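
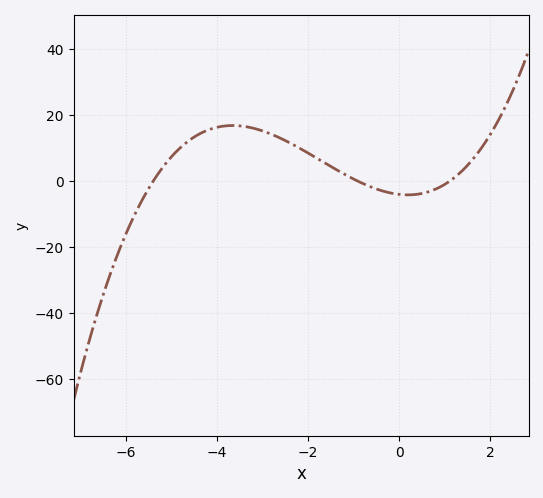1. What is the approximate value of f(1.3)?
2.18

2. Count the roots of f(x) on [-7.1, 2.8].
3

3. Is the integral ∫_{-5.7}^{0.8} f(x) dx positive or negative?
positive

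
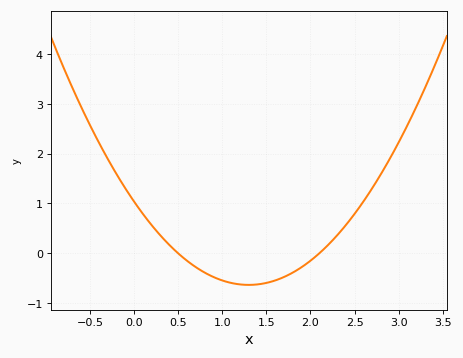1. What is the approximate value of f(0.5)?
0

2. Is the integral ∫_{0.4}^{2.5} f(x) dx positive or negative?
negative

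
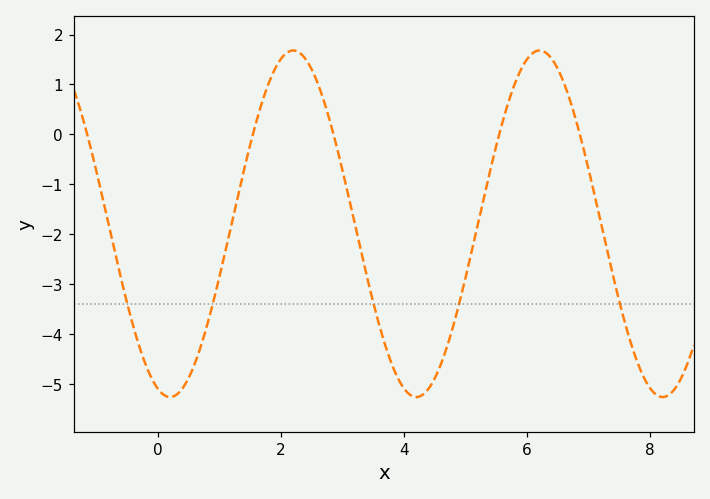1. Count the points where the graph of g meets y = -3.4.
5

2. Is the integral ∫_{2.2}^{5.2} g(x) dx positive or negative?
negative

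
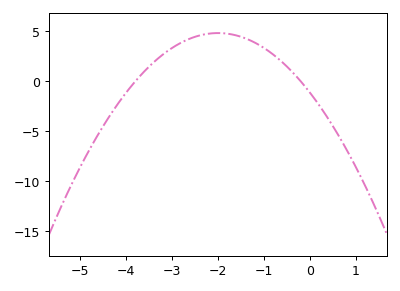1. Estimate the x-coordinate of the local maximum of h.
-2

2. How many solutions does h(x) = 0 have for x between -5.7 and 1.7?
2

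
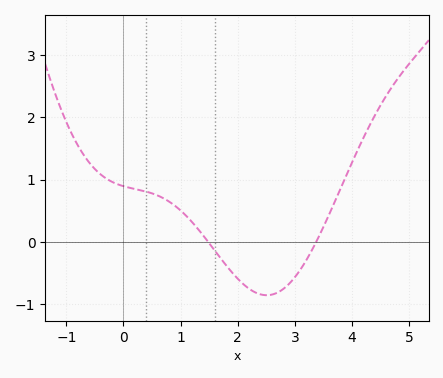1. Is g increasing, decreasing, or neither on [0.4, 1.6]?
decreasing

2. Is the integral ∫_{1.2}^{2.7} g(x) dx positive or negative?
negative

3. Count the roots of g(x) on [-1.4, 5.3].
2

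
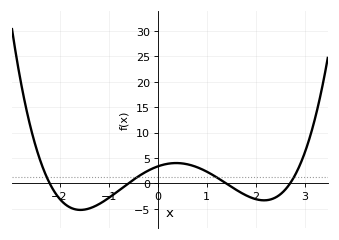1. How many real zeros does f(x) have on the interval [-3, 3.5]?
4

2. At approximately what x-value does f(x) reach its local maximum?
0.379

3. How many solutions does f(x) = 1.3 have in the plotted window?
4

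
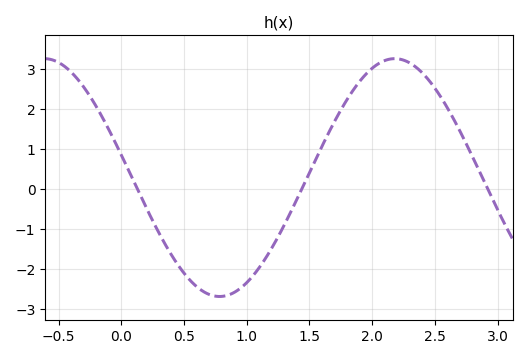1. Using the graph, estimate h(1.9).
2.7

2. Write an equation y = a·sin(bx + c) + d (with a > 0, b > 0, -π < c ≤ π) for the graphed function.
y = 2.98sin(2.25x + 2.95) + 0.29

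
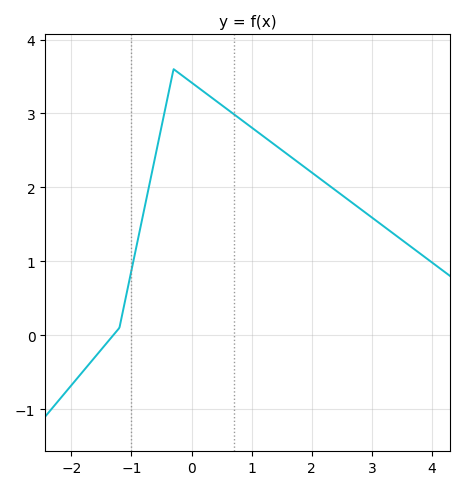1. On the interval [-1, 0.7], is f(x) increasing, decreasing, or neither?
neither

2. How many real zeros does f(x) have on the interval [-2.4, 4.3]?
1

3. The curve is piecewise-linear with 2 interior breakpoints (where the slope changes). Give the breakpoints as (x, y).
(-1.2, 0.1); (-0.3, 3.6)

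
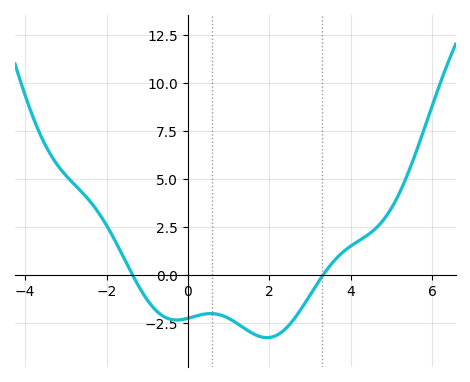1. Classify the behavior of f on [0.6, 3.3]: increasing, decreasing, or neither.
neither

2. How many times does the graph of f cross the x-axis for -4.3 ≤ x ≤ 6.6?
2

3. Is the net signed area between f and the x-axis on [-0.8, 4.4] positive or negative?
negative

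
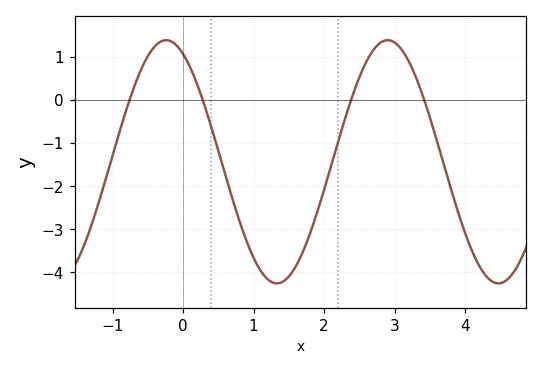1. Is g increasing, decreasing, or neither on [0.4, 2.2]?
neither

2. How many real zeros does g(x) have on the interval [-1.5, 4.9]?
4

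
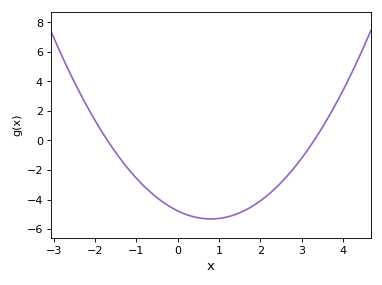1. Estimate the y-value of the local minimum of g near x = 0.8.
-5.31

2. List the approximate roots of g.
-1.7, 3.3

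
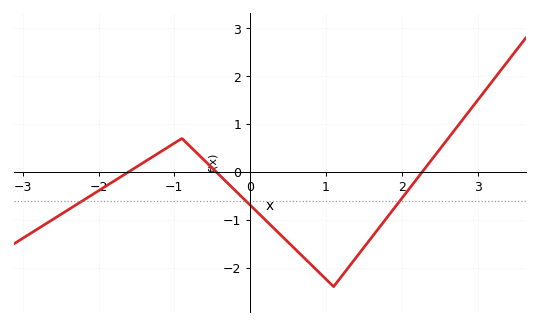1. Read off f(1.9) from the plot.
-0.8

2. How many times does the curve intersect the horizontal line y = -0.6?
3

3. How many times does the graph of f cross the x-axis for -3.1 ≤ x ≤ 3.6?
3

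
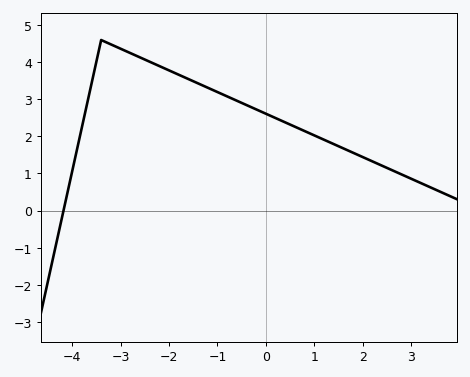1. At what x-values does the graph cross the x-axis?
-4.2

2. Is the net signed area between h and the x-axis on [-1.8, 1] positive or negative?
positive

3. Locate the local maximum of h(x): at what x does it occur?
-3.4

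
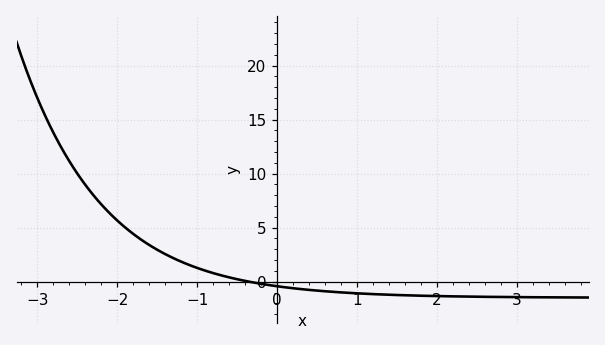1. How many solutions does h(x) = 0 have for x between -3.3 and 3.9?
1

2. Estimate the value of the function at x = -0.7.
0.591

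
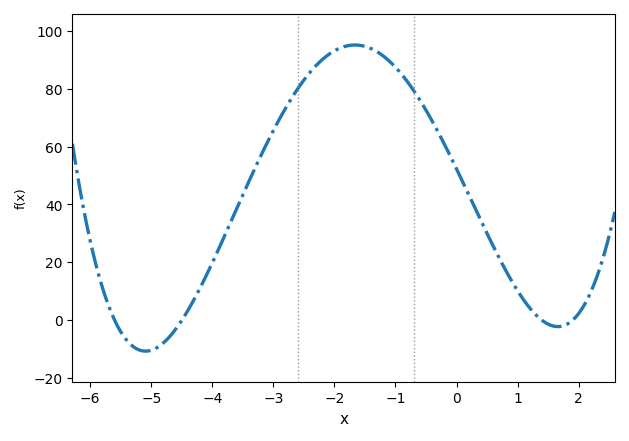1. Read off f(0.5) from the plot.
30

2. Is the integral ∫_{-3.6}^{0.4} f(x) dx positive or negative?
positive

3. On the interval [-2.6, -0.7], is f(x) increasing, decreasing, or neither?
neither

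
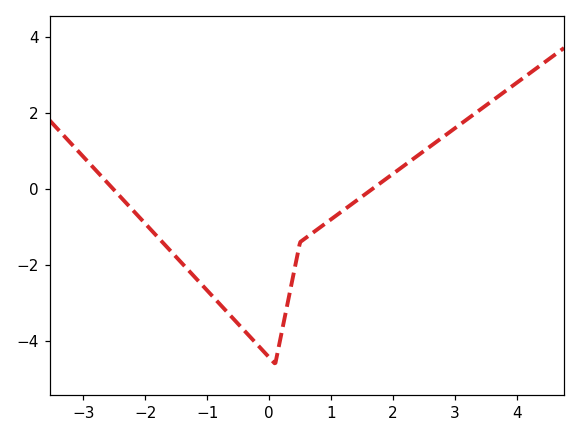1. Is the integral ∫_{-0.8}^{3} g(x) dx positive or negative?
negative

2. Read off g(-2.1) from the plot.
-0.8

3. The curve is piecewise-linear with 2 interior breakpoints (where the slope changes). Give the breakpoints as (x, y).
(0.1, -4.6); (0.5, -1.4)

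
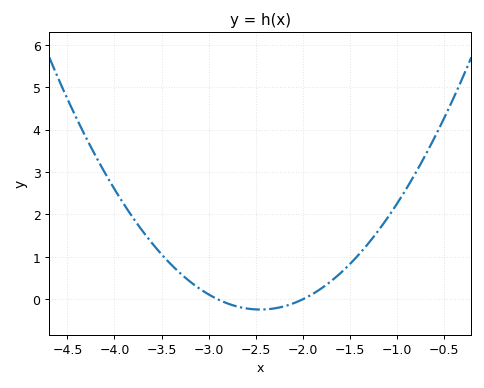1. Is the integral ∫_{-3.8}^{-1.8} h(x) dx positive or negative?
positive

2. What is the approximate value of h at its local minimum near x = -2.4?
-0.2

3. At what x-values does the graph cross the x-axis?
-2.9, -2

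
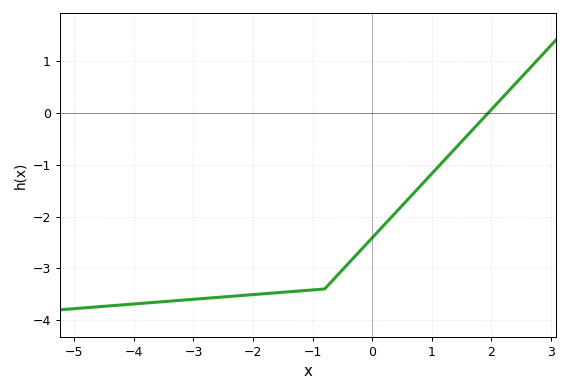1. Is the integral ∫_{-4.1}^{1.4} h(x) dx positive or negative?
negative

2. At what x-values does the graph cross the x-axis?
2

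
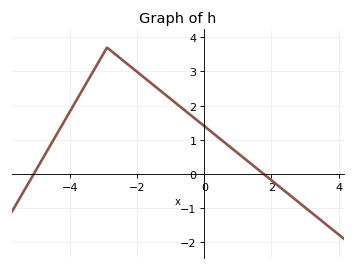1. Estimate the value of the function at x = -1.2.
2.35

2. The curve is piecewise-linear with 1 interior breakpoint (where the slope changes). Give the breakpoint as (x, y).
(-2.9, 3.7)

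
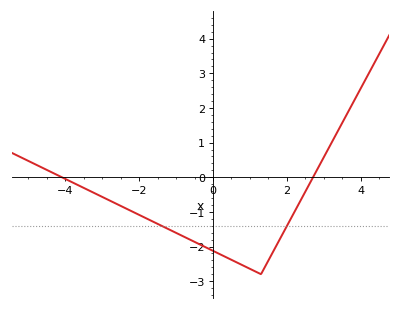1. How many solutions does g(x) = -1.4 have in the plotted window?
2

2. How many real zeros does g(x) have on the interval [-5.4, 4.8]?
2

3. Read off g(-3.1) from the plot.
-0.5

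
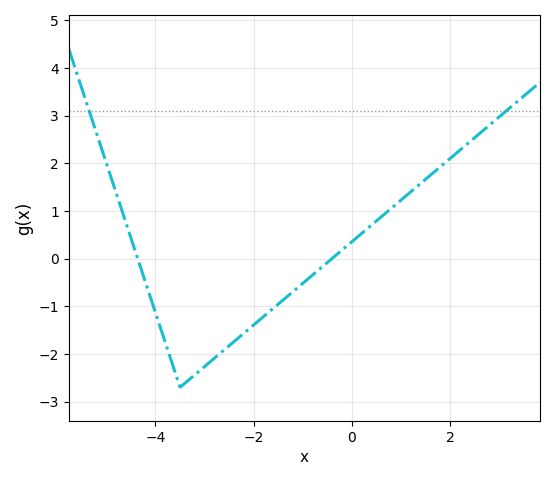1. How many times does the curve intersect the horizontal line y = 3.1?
2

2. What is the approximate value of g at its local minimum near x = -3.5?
-2.7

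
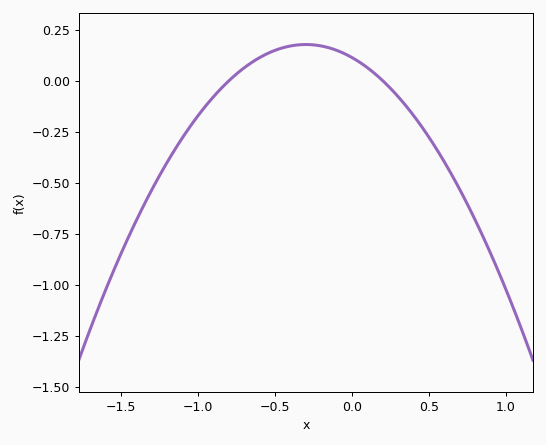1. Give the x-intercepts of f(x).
-0.8, 0.2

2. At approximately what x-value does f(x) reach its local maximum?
-0.3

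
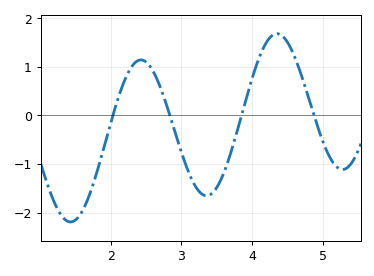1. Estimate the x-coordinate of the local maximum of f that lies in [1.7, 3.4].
2.43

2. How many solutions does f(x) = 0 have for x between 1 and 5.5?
4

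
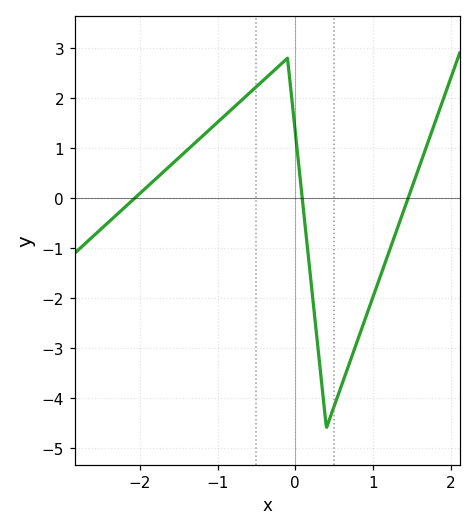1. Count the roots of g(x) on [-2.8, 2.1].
3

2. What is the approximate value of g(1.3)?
-0.662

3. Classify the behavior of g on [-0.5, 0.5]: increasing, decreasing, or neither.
neither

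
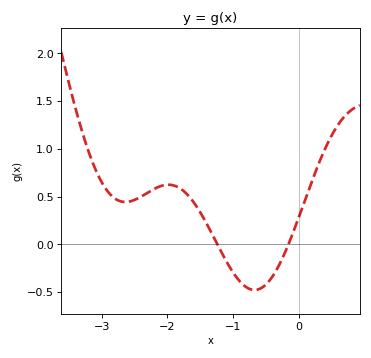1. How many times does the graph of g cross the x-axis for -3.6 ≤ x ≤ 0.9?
2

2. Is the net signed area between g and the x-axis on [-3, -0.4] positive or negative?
positive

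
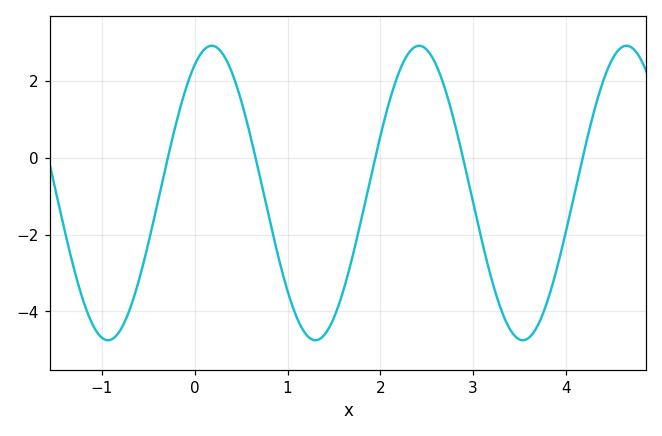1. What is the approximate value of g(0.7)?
-0.479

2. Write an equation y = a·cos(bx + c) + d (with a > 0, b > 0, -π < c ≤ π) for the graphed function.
y = 3.83cos(2.81x - 0.512) - 0.92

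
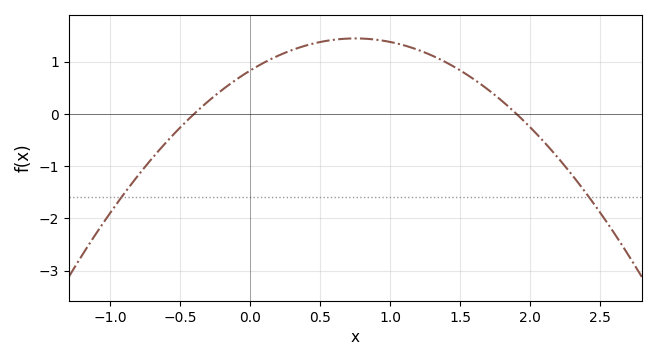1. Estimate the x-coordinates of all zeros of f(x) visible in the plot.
-0.4, 1.9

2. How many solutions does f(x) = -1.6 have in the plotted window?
2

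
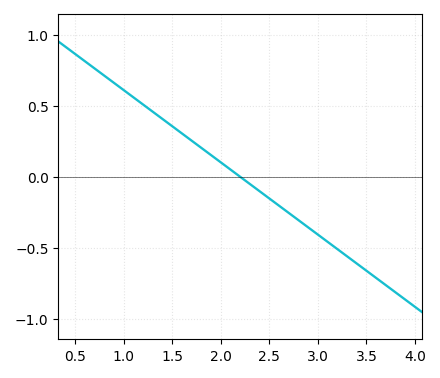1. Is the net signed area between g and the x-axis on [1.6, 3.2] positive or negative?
negative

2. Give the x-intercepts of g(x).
2.2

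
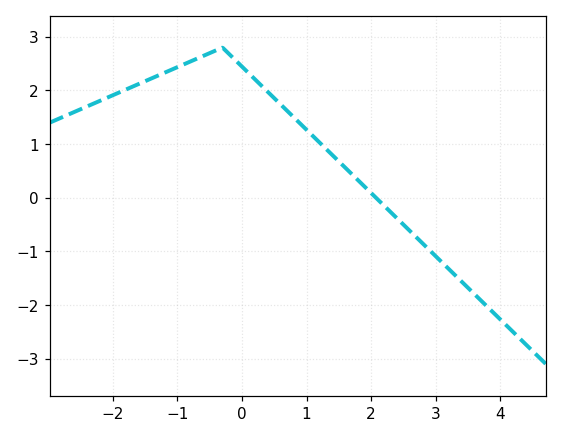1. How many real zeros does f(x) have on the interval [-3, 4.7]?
1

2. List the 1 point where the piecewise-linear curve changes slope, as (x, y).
(-0.3, 2.8)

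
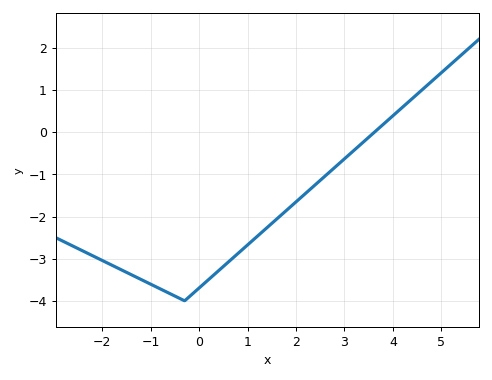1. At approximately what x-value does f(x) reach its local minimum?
-0.3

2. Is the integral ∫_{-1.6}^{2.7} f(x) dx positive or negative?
negative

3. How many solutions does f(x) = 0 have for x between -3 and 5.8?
1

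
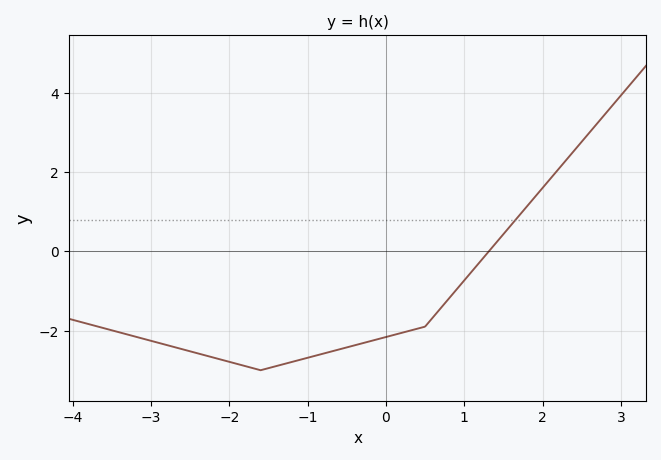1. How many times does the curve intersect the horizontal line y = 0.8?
1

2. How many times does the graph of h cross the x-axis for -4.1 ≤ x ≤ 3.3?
1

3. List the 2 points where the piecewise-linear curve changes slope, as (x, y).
(-1.6, -3); (0.5, -1.9)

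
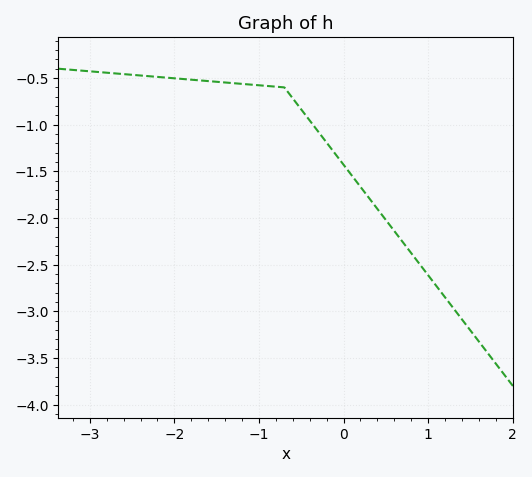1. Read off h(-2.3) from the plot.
-0.5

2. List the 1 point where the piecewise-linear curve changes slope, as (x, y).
(-0.7, -0.6)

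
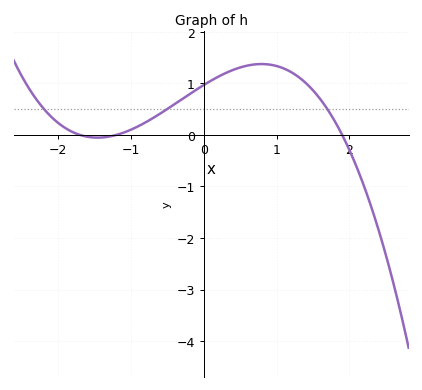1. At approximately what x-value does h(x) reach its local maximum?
0.792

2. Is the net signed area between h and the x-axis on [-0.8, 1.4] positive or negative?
positive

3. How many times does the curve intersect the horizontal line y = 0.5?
3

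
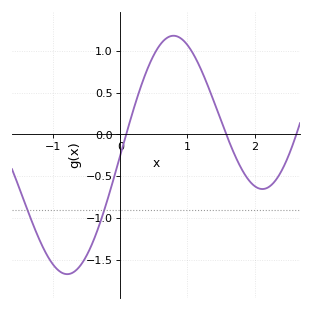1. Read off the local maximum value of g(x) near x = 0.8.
1.18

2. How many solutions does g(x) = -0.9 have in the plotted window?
2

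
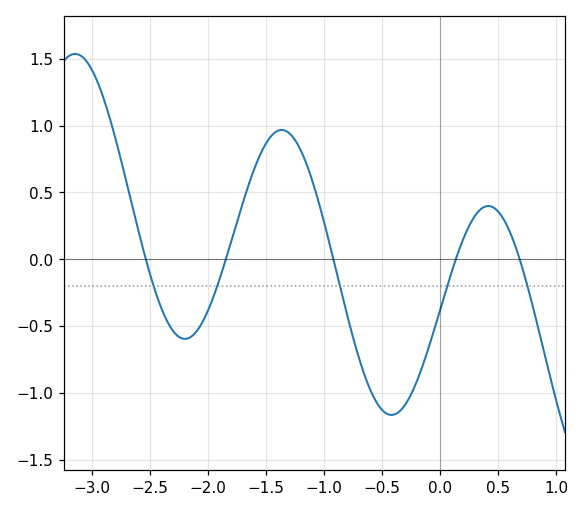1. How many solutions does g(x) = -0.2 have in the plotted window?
5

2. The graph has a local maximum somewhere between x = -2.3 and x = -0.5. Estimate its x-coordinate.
-1.4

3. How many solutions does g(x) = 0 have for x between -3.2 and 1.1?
5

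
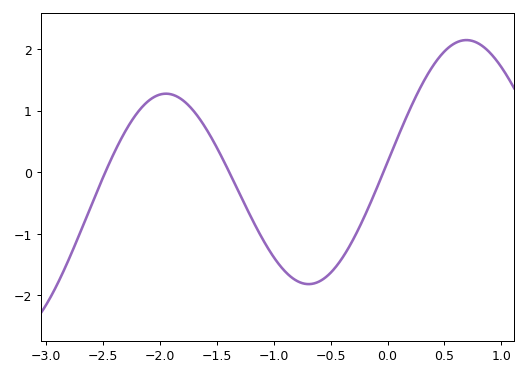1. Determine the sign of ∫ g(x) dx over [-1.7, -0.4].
negative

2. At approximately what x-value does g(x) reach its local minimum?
-0.7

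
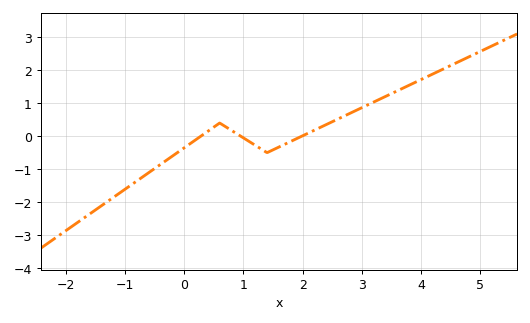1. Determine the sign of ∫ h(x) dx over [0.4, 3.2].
positive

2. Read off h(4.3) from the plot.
1.97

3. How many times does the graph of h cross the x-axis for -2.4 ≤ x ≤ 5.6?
3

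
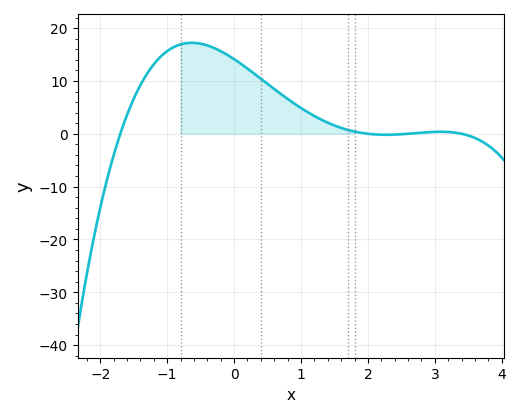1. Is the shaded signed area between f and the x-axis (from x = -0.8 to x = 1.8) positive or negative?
positive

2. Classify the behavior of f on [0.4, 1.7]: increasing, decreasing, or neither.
decreasing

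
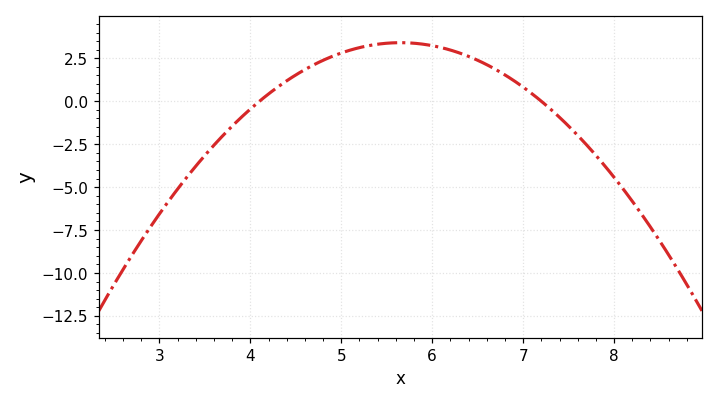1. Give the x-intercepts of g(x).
4.1, 7.2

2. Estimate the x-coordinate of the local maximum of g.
5.65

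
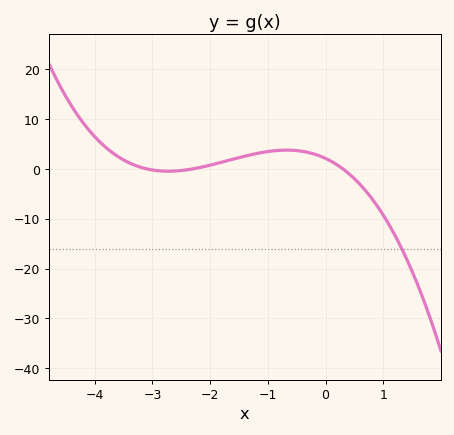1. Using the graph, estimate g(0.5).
-2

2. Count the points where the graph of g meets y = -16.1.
1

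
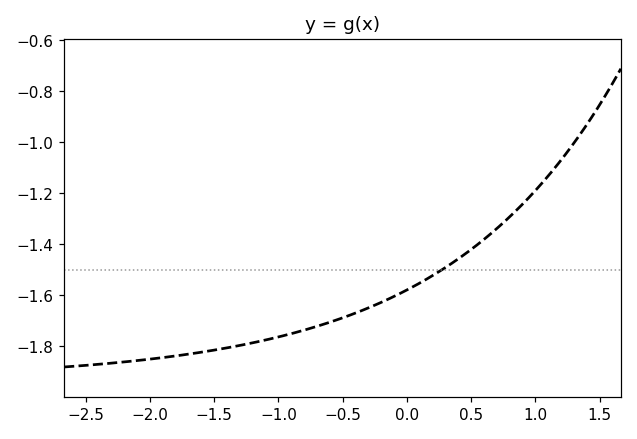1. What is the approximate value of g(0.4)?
-1.46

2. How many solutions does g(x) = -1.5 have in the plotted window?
1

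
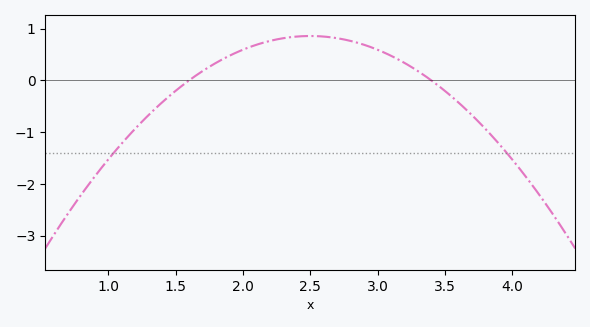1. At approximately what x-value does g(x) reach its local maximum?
2.5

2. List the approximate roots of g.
1.6, 3.4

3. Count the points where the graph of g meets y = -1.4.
2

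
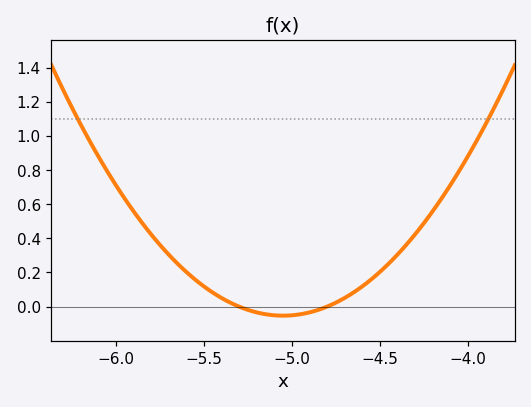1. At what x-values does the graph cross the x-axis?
-5.3, -4.8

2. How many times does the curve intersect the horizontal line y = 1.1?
2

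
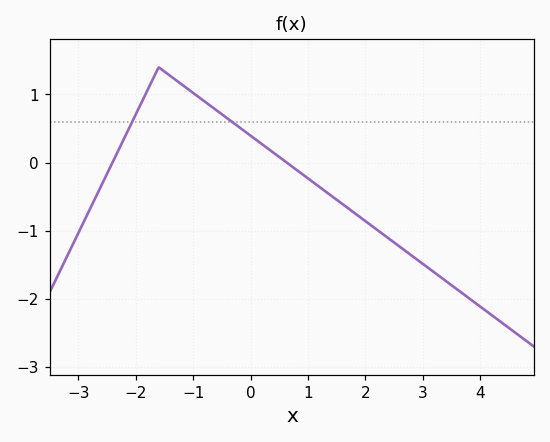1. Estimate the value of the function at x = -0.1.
0.459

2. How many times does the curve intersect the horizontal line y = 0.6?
2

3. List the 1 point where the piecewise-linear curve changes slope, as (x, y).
(-1.6, 1.4)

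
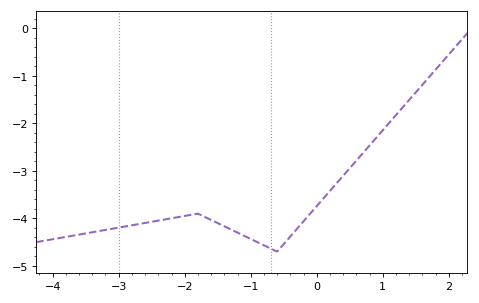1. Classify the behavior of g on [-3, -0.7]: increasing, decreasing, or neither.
neither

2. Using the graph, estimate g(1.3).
-1.7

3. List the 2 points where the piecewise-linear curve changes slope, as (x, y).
(-1.8, -3.9); (-0.6, -4.7)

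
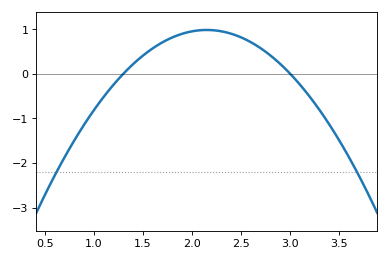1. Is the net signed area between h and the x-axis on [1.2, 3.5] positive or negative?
positive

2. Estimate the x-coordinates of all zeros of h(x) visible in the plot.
1.3, 3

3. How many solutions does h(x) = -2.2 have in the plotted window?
2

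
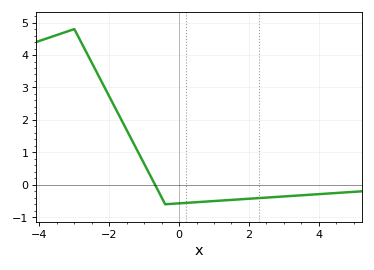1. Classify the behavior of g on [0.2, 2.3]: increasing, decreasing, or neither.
increasing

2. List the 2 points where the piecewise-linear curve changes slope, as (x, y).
(-3, 4.8); (-0.4, -0.6)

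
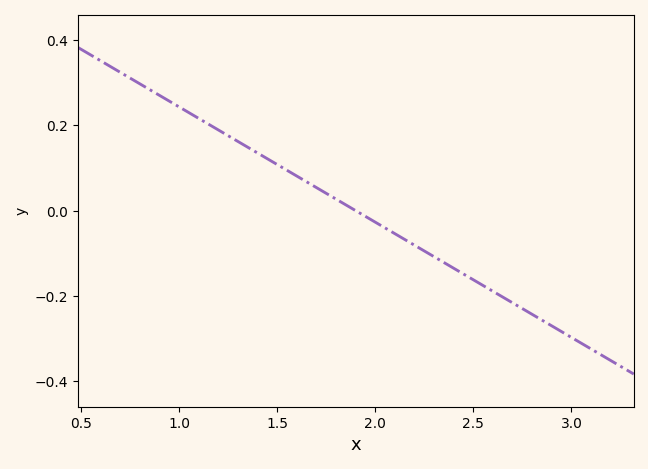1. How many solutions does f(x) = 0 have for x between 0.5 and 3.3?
1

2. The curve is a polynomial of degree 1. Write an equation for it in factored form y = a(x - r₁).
y = -0.27(x - 1.9)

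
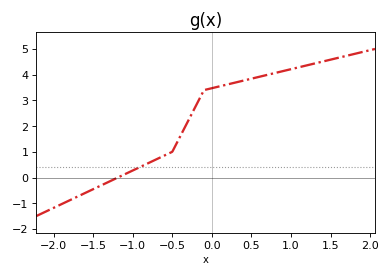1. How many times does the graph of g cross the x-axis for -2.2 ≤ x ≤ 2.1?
1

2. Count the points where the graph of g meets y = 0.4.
1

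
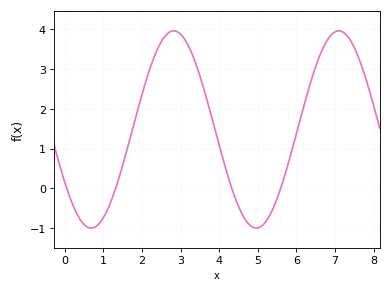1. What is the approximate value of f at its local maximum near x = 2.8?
4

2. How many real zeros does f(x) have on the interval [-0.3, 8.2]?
4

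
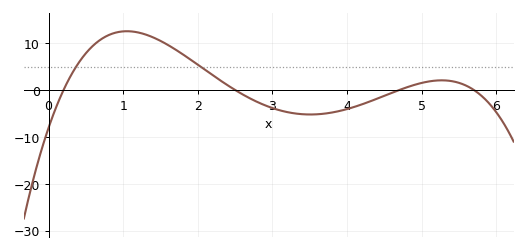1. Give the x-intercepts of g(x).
0.2, 2.5, 4.7, 5.7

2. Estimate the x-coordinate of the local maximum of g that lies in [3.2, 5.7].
5.3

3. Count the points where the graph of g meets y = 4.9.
2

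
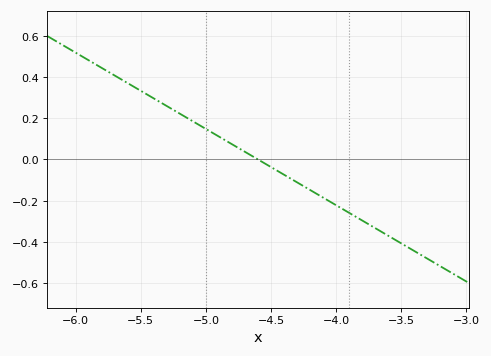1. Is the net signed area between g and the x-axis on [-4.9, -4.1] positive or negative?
negative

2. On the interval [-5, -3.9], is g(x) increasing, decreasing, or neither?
decreasing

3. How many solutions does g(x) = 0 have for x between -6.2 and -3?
1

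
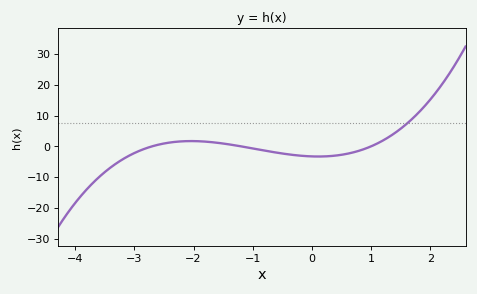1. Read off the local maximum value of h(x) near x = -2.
1.7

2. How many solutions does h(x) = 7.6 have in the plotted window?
1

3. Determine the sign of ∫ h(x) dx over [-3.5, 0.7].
negative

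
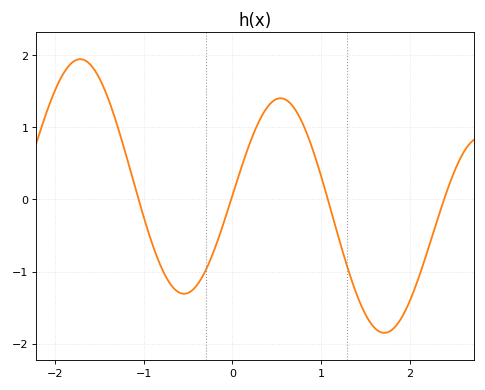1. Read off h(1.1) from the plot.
-0.1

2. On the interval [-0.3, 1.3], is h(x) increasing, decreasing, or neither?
neither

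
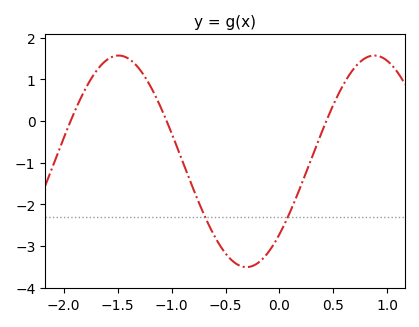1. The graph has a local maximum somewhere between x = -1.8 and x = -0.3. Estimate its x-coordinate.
-1.49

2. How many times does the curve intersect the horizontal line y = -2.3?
2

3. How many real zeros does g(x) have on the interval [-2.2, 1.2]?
3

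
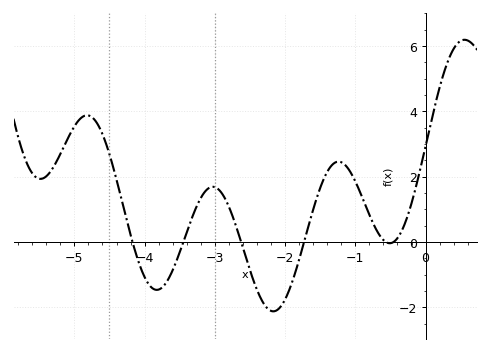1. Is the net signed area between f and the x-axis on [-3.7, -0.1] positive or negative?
positive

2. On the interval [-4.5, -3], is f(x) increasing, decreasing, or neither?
neither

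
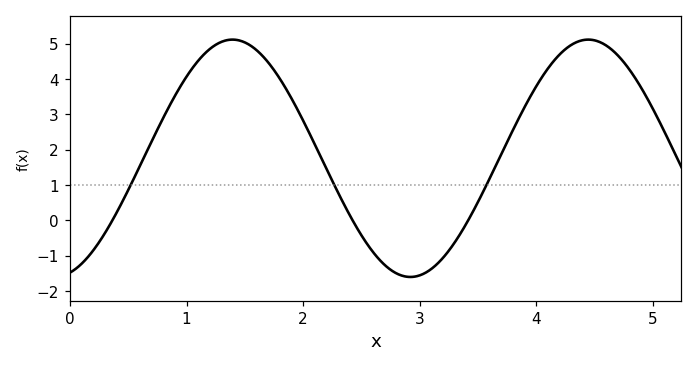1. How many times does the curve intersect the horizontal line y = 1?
3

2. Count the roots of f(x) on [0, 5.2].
3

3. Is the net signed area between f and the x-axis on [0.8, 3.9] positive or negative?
positive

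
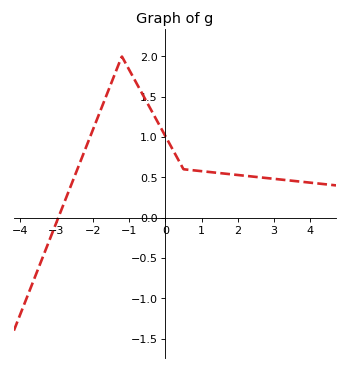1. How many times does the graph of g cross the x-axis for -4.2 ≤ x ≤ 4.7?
1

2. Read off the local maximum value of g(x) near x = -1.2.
2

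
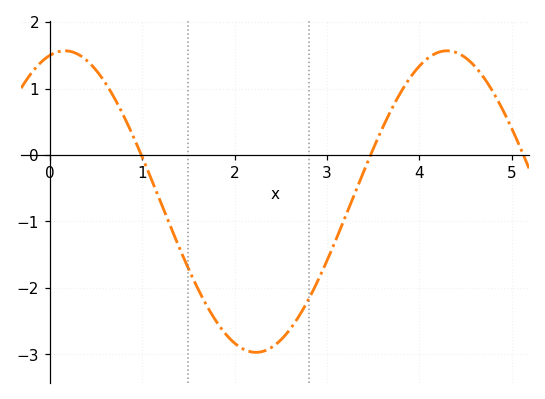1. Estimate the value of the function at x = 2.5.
-2.8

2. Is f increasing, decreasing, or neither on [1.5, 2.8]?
neither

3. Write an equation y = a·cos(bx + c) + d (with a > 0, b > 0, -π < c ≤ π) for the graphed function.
y = 2.27cos(1.5x - 0.25) - 0.7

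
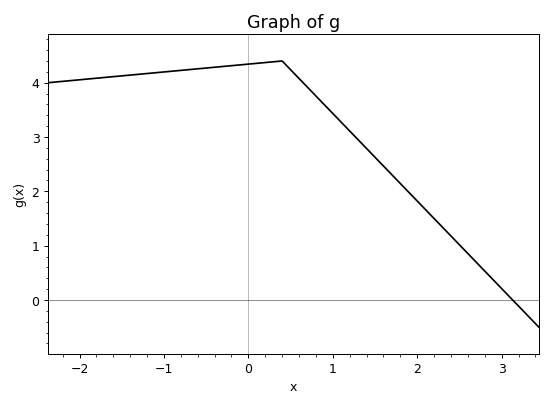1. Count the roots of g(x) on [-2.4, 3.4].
1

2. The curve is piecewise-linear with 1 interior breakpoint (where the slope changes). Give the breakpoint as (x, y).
(0.4, 4.4)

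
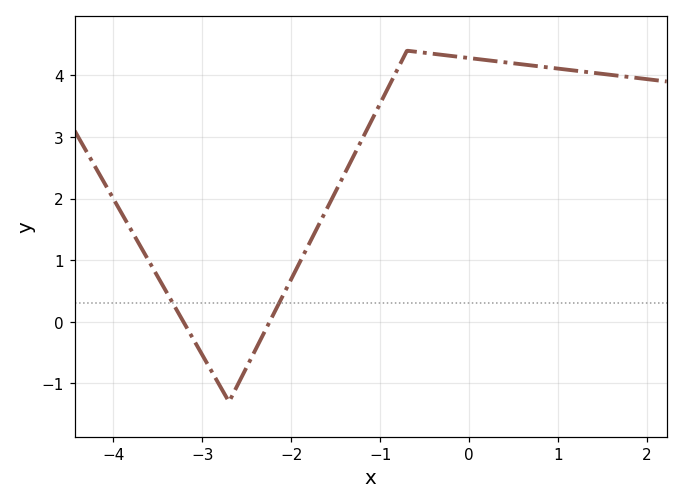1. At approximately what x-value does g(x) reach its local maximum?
-0.698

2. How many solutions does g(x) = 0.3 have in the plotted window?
2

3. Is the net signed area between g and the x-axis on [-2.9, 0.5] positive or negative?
positive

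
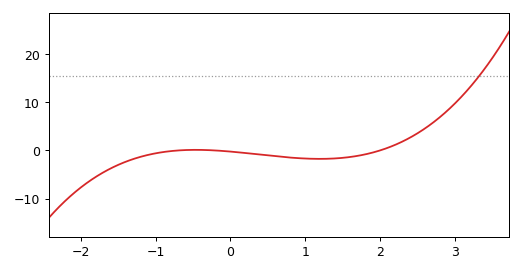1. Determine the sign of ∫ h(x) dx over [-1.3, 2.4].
negative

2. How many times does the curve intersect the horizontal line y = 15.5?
1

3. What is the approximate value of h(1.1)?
-2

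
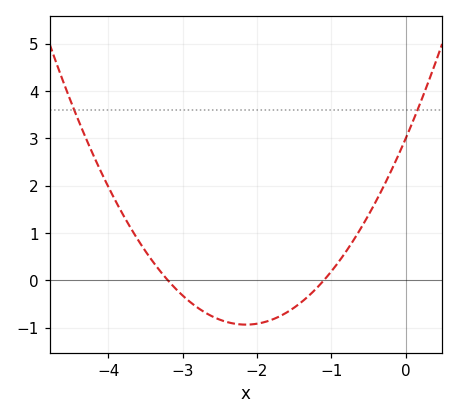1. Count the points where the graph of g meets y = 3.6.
2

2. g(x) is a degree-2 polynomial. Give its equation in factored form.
y = 0.85(x + 3.2)(x + 1.1)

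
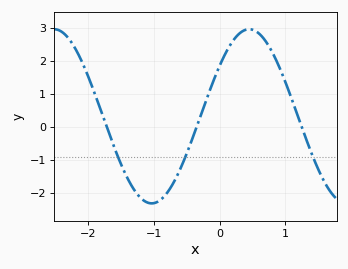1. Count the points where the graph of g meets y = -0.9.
3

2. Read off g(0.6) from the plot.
2.83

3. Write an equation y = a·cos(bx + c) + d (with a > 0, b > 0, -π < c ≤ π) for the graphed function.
y = 2.64cos(2.12x - 0.95) + 0.33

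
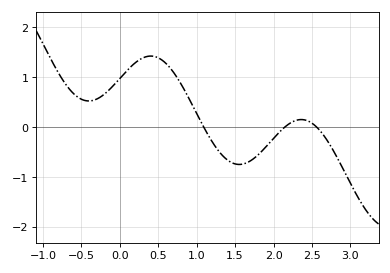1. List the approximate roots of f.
1.09, 2.15, 2.56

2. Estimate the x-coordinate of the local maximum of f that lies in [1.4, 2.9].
2.36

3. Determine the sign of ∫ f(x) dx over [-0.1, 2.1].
positive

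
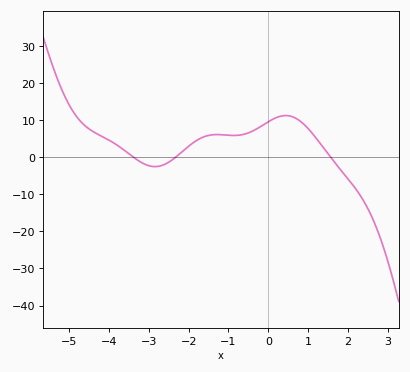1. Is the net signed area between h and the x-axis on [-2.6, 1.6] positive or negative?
positive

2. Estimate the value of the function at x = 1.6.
-1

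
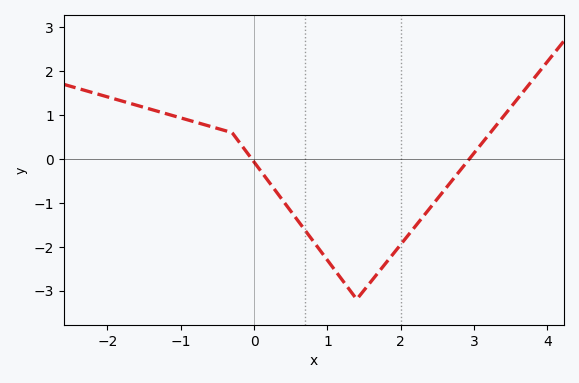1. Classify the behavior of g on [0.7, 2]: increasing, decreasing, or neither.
neither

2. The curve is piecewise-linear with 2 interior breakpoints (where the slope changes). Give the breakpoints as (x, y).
(-0.3, 0.6); (1.4, -3.2)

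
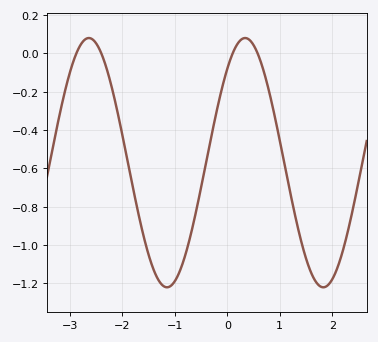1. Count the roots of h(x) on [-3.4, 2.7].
4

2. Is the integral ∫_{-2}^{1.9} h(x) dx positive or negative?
negative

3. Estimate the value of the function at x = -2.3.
-0.077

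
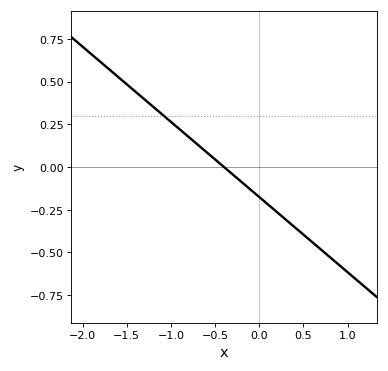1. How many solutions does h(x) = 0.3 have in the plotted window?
1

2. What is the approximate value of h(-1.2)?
0.36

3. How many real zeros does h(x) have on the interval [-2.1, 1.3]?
1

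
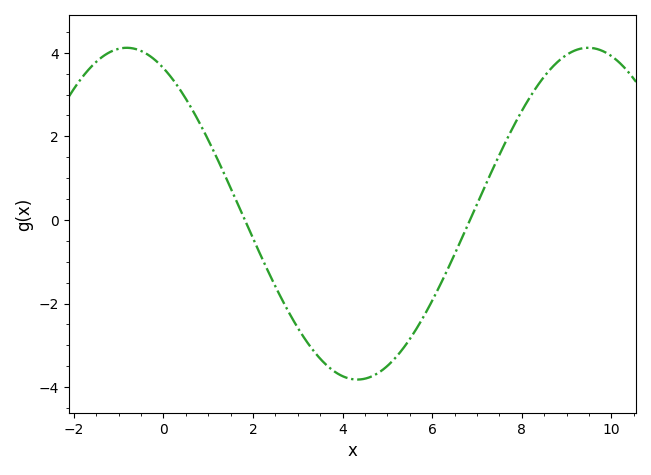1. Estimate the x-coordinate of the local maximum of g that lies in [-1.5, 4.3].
-0.8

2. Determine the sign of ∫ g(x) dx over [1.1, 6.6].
negative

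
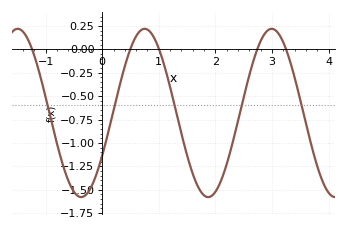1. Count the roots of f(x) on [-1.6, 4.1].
5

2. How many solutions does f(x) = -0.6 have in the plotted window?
5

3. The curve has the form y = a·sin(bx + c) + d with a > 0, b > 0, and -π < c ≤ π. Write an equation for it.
y = 0.9sin(2.8x - 0.532) - 0.68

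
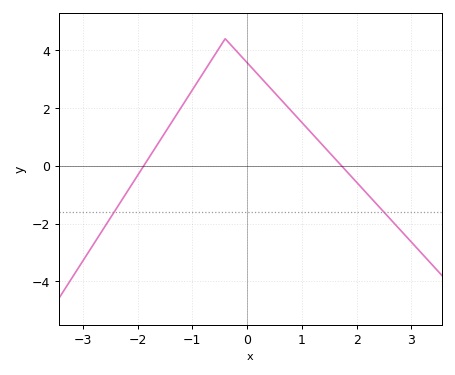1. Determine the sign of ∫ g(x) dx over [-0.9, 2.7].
positive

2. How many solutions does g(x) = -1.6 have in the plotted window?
2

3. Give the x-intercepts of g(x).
-1.89, 1.72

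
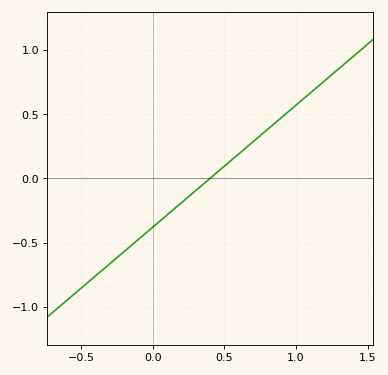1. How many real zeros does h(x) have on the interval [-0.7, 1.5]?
1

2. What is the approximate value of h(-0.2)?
-0.57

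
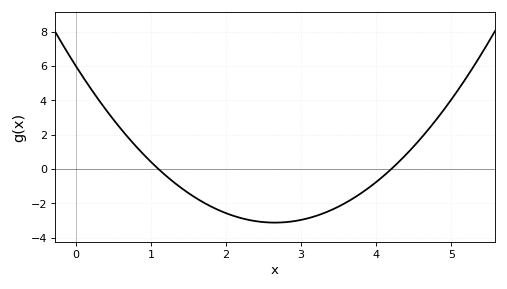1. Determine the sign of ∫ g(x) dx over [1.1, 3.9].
negative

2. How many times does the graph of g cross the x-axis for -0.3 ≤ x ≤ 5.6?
2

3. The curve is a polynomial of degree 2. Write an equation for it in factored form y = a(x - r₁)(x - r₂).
y = 1.3(x - 1.1)(x - 4.2)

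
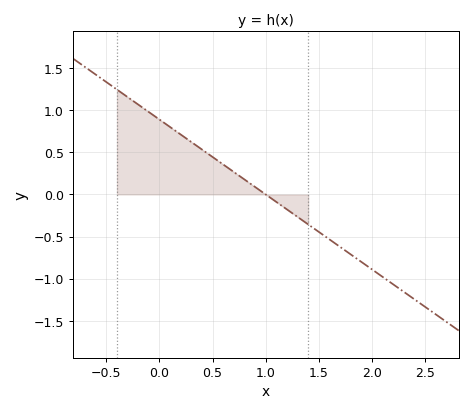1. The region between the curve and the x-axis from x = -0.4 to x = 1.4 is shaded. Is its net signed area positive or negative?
positive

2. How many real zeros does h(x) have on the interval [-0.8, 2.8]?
1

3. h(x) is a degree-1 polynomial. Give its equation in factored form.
y = -0.89(x - 1)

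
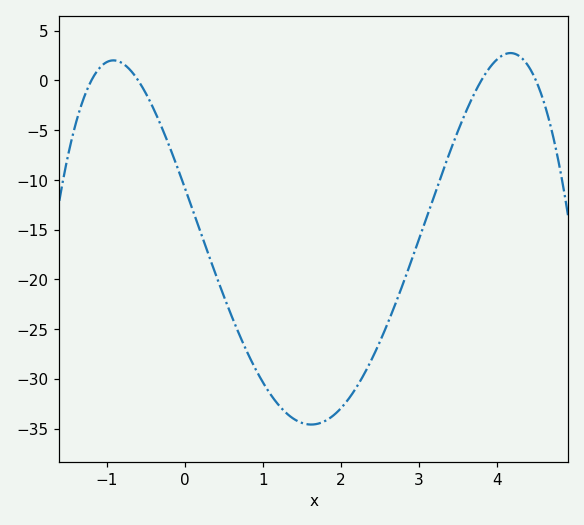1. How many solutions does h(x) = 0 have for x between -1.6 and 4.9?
4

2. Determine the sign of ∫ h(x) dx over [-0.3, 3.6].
negative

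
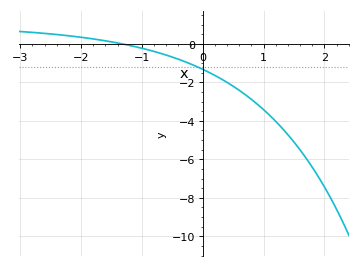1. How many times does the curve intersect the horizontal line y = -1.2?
1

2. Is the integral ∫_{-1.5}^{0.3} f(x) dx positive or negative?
negative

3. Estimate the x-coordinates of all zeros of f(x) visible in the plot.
-1.32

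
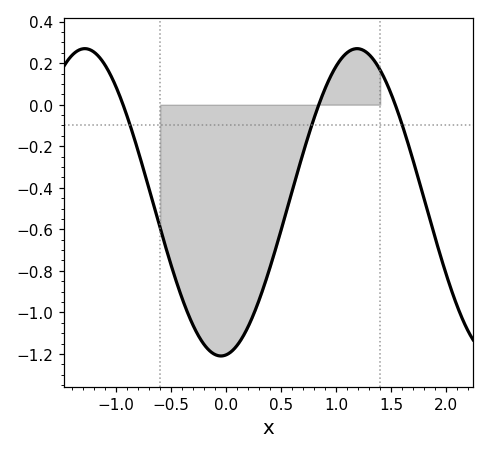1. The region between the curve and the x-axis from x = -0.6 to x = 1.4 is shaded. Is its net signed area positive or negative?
negative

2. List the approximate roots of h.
-0.937, 0.842, 1.54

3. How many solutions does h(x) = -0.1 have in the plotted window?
3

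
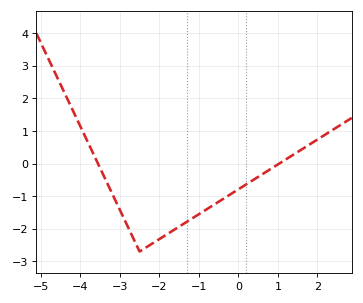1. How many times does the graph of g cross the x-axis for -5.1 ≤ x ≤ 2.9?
2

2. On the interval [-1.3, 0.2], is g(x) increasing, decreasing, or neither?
increasing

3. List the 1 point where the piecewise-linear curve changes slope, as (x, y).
(-2.5, -2.7)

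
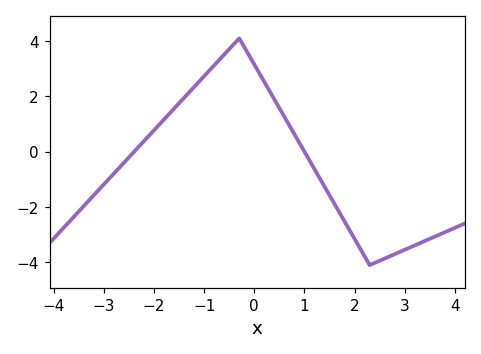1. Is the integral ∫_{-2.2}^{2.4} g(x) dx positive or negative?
positive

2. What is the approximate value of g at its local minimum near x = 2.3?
-4.1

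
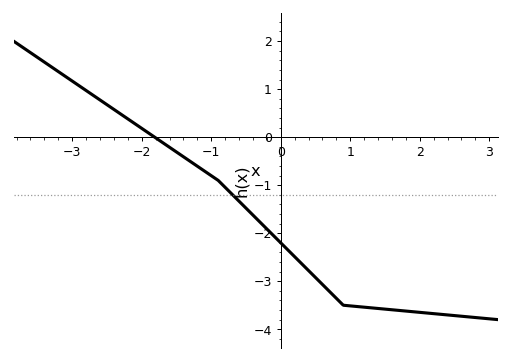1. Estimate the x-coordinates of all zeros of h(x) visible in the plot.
-1.81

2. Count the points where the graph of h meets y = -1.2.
1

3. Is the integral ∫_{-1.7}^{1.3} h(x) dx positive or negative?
negative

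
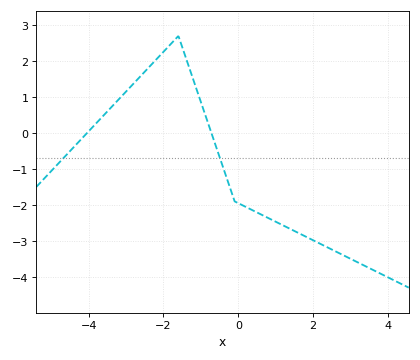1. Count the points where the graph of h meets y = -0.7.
2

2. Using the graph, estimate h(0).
-1.95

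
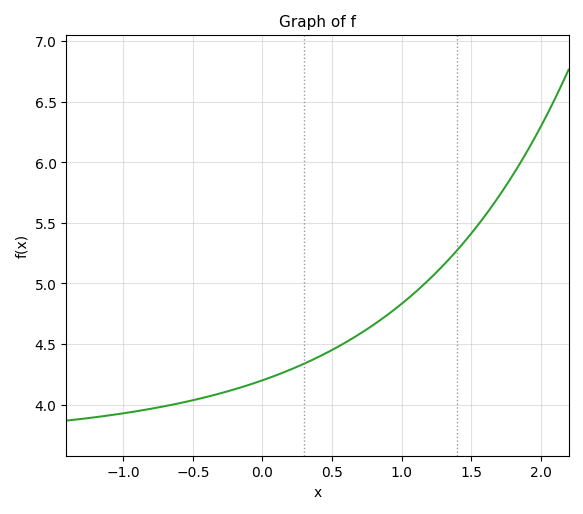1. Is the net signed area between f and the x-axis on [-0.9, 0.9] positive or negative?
positive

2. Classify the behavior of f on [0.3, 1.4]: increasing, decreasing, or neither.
increasing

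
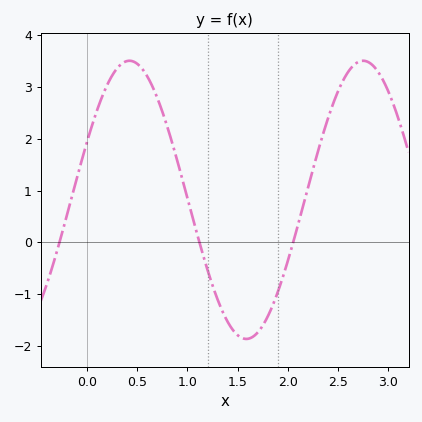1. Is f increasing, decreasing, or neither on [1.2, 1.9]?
neither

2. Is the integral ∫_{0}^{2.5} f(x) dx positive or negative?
positive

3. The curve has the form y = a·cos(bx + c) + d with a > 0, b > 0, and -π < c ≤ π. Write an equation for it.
y = 2.68cos(2.7x - 1.14) + 0.82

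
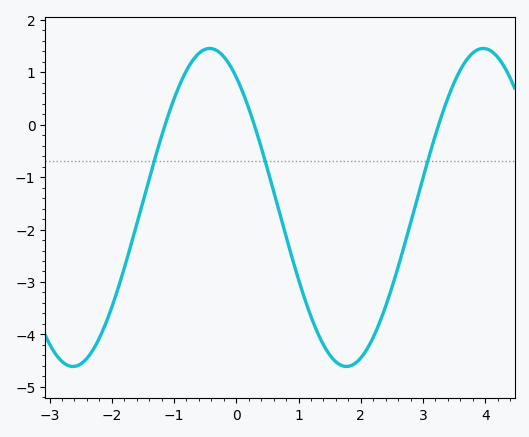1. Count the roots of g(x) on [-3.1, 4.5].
3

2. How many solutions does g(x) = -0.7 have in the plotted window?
3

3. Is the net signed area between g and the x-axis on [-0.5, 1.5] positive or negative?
negative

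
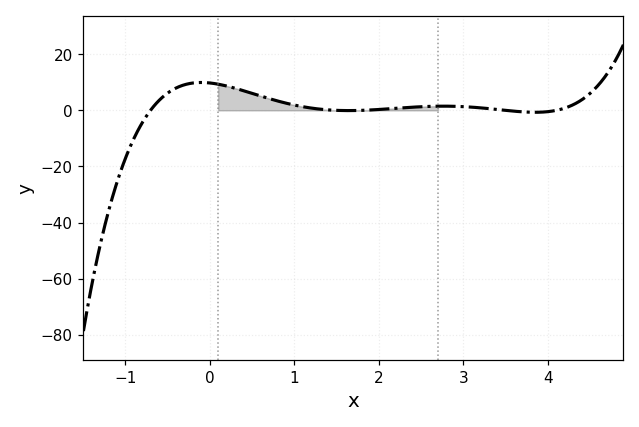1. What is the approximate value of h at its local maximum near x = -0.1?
10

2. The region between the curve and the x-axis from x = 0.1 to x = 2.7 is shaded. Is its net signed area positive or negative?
positive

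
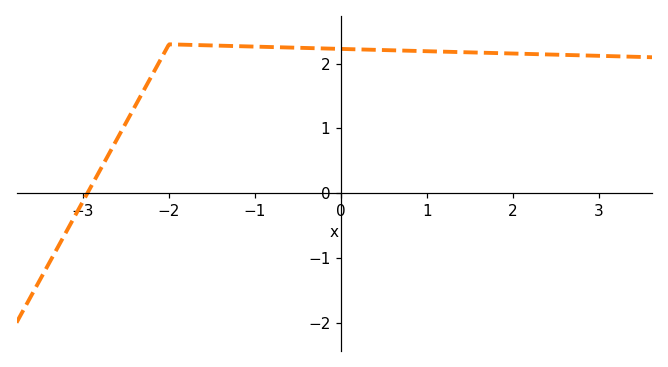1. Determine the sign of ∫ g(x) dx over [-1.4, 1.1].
positive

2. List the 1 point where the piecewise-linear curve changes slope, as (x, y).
(-2, 2.3)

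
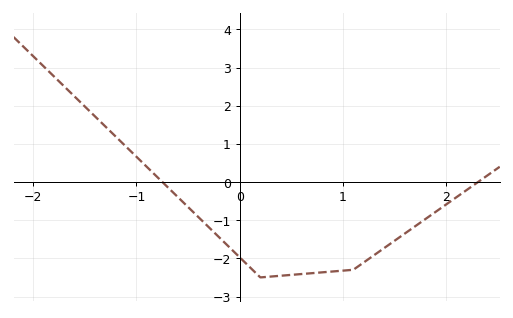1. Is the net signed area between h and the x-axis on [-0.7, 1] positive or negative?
negative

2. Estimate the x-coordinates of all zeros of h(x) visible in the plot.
-0.748, 2.31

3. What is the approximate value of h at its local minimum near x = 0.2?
-2.5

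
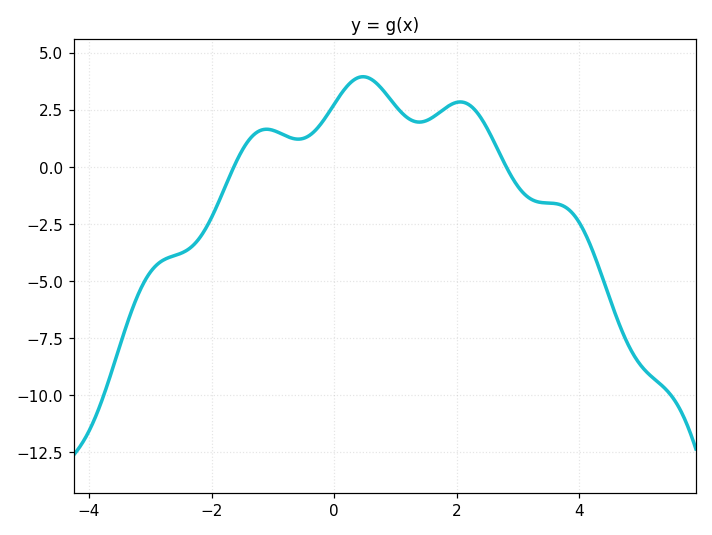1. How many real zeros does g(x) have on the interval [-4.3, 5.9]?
2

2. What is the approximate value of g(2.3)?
2.48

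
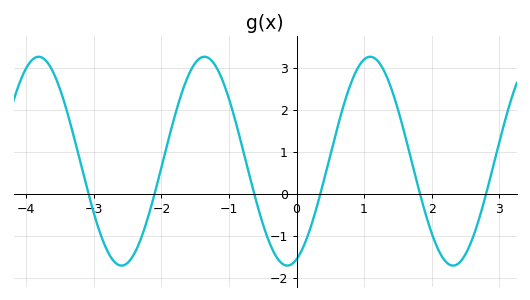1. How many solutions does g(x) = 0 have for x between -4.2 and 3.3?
6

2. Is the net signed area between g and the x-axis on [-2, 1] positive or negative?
positive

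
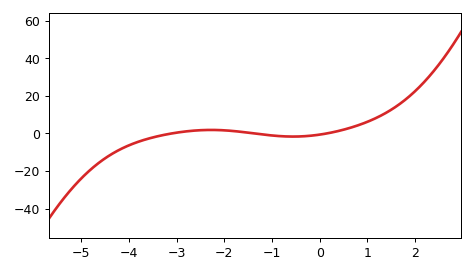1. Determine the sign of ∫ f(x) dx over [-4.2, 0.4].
negative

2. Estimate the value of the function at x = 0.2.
0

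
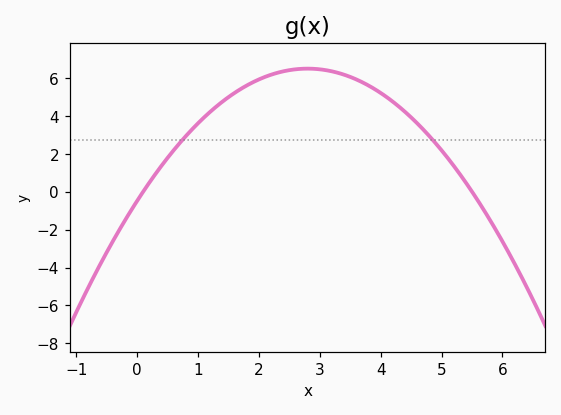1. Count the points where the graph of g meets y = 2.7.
2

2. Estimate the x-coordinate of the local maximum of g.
2.8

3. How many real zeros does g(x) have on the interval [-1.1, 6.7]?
2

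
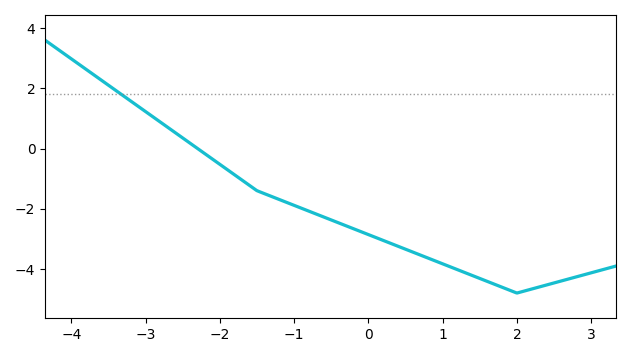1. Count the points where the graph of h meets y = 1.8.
1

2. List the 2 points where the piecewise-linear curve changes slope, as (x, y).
(-1.5, -1.4); (2, -4.8)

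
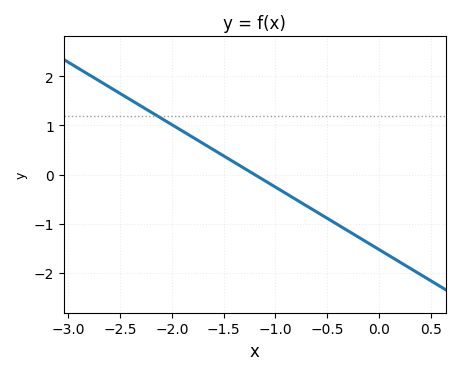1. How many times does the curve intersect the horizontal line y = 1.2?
1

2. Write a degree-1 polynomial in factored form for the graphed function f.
y = -1.27(x + 1.2)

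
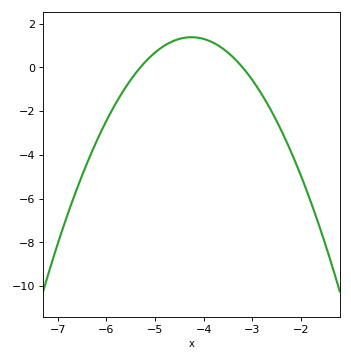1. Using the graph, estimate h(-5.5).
-0.575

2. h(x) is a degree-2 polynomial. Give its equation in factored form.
y = -1.25(x + 5.3)(x + 3.2)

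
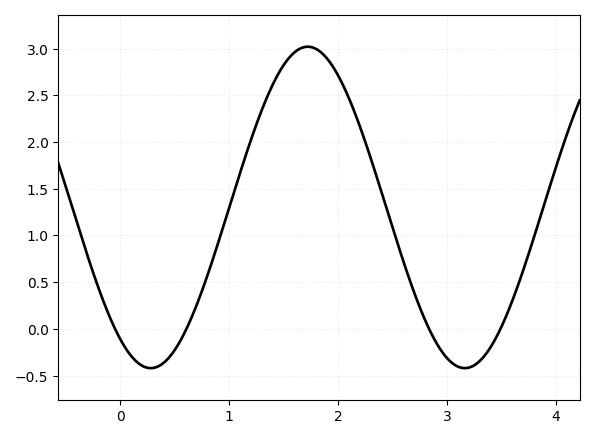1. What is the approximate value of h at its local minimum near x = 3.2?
-0.4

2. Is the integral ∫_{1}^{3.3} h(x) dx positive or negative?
positive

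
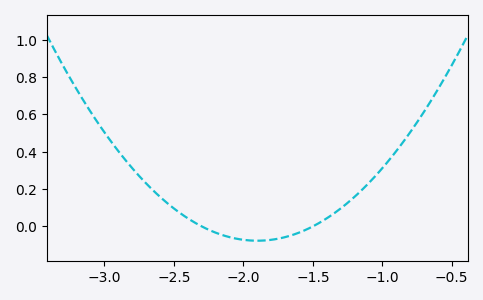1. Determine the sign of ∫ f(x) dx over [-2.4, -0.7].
positive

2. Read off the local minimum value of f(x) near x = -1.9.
-0.077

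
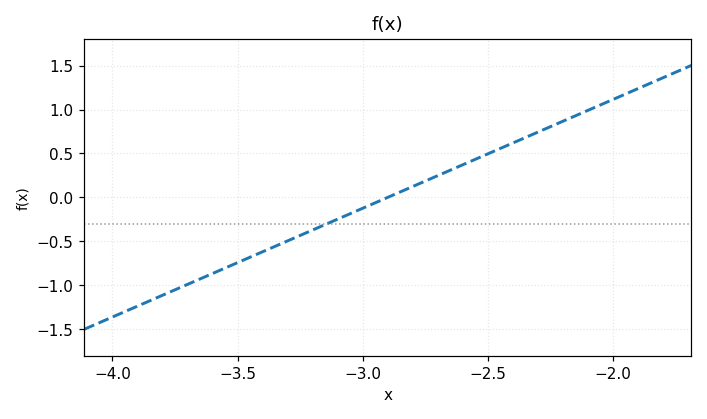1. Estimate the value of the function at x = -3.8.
-1.12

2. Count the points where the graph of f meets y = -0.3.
1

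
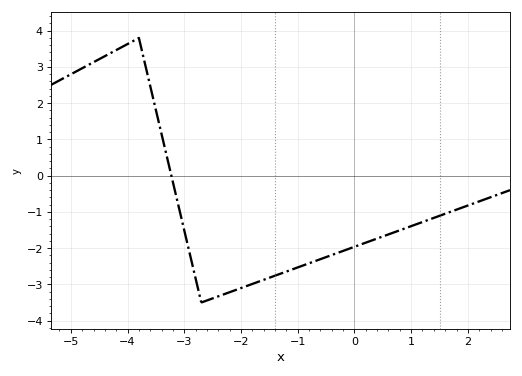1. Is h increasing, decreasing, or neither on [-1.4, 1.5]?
increasing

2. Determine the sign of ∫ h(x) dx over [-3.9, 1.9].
negative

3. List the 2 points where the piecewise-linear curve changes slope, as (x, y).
(-3.8, 3.8); (-2.7, -3.5)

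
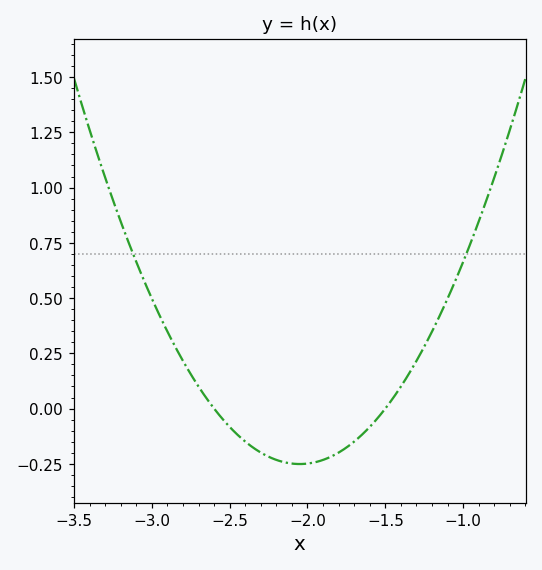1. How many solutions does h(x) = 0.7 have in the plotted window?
2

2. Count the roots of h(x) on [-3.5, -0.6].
2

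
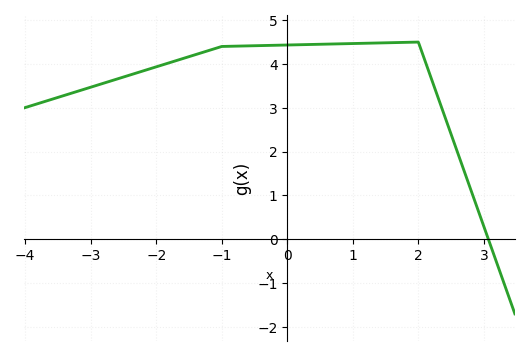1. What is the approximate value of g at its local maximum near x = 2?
4.5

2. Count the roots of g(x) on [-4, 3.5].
1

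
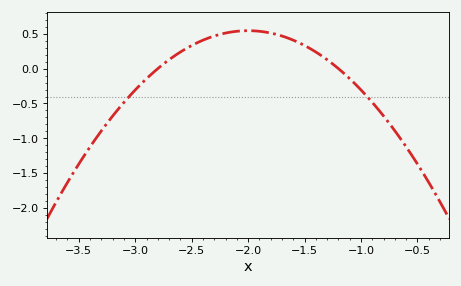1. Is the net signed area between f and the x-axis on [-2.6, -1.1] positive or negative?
positive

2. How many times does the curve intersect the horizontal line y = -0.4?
2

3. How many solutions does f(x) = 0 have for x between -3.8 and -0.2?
2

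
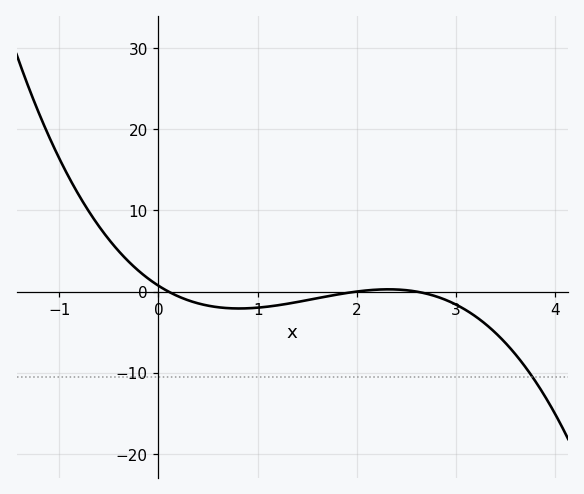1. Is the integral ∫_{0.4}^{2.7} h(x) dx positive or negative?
negative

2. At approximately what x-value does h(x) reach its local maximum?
2.3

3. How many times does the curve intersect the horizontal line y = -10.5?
1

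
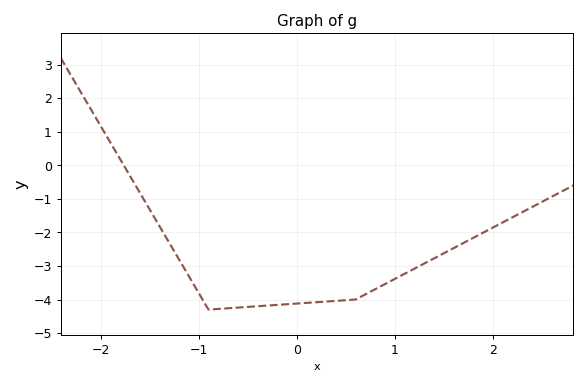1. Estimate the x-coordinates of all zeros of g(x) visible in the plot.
-1.8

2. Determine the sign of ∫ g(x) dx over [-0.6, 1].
negative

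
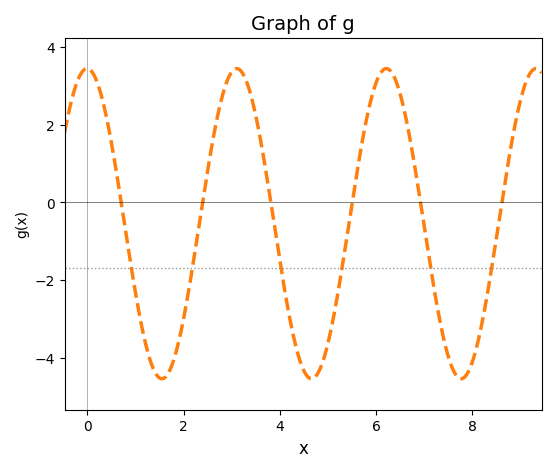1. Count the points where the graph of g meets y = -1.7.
6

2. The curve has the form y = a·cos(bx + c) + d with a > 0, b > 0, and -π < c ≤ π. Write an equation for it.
y = 3.99cos(2.02x + 0.01) - 0.55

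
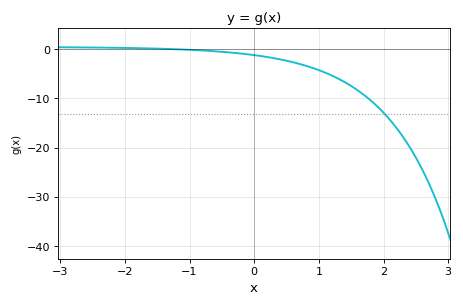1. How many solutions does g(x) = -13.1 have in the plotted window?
1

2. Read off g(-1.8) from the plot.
0.213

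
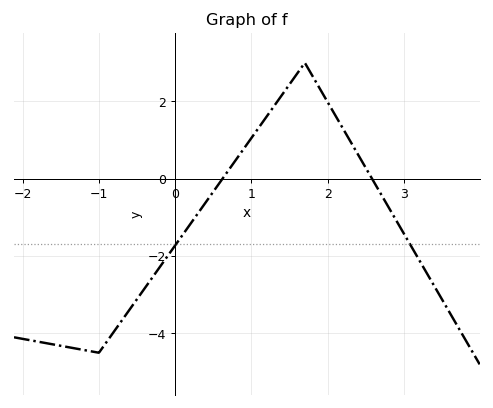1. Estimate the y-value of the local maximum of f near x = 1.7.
3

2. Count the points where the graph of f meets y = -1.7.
2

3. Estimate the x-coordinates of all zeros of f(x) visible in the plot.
0.62, 2.58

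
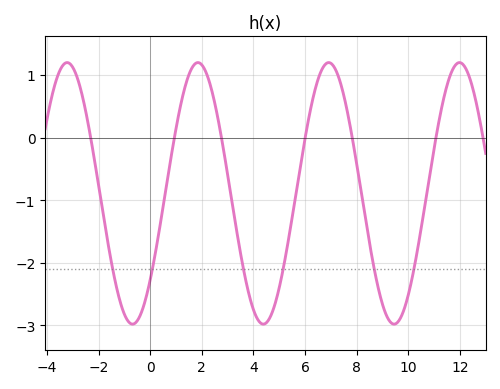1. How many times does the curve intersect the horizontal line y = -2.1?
6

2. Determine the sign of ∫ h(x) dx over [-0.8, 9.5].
negative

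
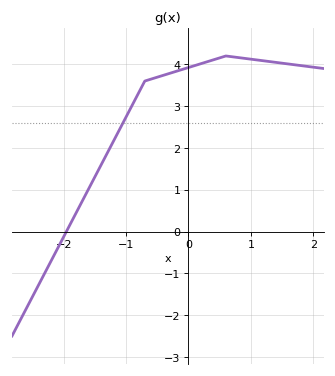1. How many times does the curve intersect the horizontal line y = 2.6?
1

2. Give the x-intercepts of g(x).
-2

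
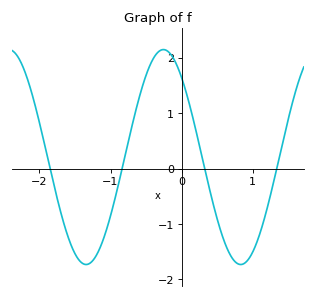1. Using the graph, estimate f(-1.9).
0.3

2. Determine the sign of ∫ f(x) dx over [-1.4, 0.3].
positive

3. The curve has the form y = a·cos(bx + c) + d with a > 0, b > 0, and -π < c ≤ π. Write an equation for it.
y = 1.94cos(2.9x + 0.74) + 0.21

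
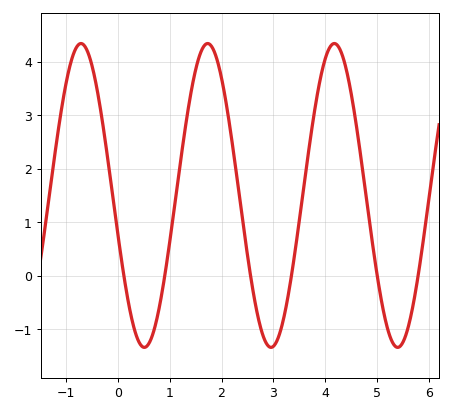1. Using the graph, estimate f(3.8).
3.11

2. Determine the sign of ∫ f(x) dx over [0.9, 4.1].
positive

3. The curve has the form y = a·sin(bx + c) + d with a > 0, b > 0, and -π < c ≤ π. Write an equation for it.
y = 2.84sin(2.57x - 2.88) + 1.5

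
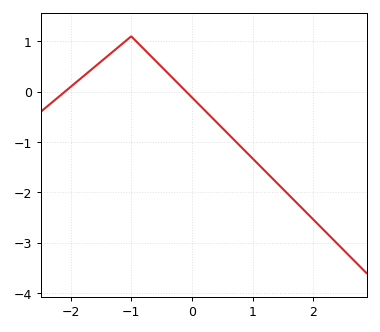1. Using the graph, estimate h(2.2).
-2.78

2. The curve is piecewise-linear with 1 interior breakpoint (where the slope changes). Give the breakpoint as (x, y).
(-1, 1.1)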